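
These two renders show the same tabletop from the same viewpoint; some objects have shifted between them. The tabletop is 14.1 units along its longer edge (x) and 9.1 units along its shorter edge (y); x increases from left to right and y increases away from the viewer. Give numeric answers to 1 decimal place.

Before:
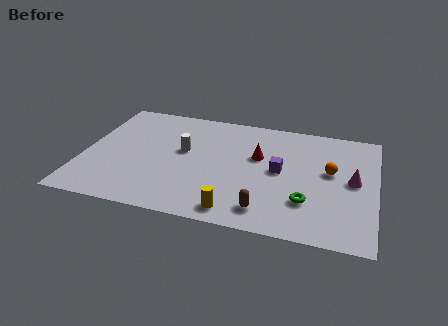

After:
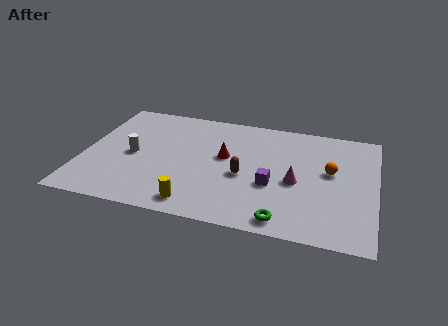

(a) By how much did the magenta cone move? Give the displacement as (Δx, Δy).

(-2.7, -0.7)

The magenta cone started near (13.0, 4.7) and ended near (10.3, 4.0).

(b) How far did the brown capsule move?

2.7

The brown capsule moved from about (9.0, 1.5) to (7.8, 3.9), a distance of √(1.2² + 2.4²) ≈ 2.7.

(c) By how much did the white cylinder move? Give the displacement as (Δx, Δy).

(-2.4, -0.9)

The white cylinder was at about (4.8, 5.2) and moved to about (2.4, 4.3).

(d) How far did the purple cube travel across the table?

1.2

The purple cube moved from about (9.5, 4.7) to (9.2, 3.5), a distance of √(0.3² + 1.2²) ≈ 1.2.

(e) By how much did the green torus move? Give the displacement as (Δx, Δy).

(-1.0, -1.6)

The green torus started near (10.9, 2.6) and ended near (9.9, 1.0).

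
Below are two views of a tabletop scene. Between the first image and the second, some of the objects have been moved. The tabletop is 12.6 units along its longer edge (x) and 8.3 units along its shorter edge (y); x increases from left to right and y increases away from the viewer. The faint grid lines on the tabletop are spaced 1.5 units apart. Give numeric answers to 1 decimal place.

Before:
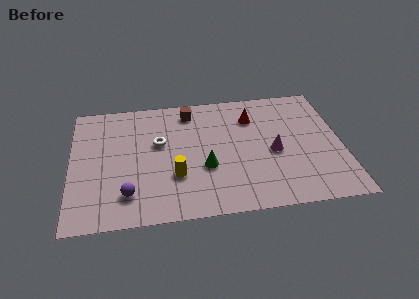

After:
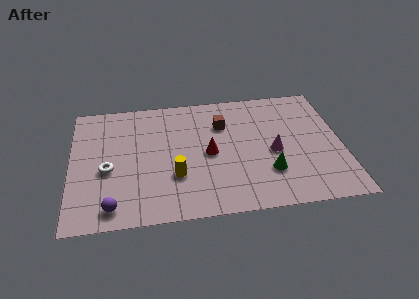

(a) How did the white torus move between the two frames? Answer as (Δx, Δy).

(-2.4, -1.5)

From the two frames, the white torus sits at roughly (4.1, 5.0) before and (1.7, 3.5) after.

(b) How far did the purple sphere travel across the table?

1.0

The purple sphere moved from about (2.6, 1.8) to (1.9, 1.1), a distance of √(0.7² + 0.7²) ≈ 1.0.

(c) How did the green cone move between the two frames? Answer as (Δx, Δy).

(2.9, -0.7)

From the two frames, the green cone sits at roughly (6.2, 3.1) before and (9.1, 2.4) after.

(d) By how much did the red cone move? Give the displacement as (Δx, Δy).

(-2.1, -2.2)

From the two frames, the red cone sits at roughly (8.5, 6.2) before and (6.4, 4.0) after.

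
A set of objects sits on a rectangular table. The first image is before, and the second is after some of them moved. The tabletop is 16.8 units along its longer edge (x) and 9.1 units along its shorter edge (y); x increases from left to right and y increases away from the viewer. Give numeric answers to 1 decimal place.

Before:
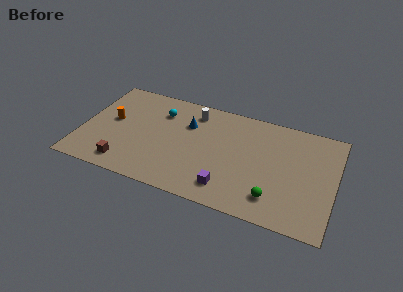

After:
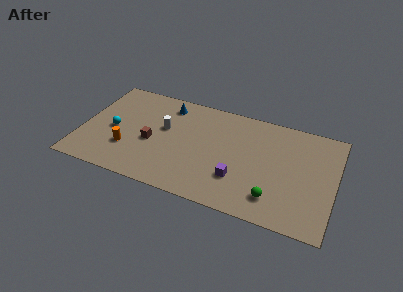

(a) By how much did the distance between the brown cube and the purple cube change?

-0.8

Before: roughly 6.8 units apart; after: 6.0. That's 0.8 units closer together.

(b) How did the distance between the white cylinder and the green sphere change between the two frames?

+0.3

They were about 8.1 units apart before and 8.4 after — 0.3 units further apart.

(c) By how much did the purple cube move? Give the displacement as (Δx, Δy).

(0.6, 1.0)

From the two frames, the purple cube sits at roughly (10.0, 1.7) before and (10.6, 2.7) after.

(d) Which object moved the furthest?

the cyan sphere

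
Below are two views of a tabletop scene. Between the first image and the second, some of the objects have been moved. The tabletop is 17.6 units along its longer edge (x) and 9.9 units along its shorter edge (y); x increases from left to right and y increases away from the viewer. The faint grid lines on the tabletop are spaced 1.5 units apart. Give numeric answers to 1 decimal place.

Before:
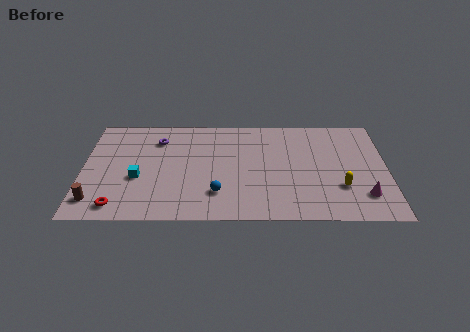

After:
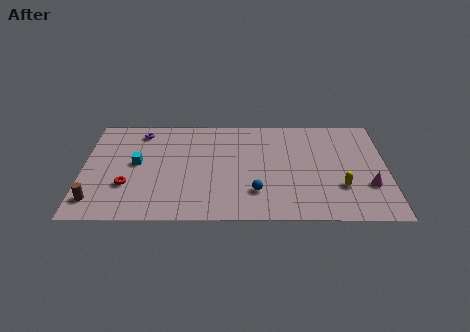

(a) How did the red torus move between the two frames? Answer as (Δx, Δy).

(0.5, 1.9)

The red torus started near (2.1, 1.3) and ended near (2.6, 3.2).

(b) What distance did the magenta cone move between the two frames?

0.9

The magenta cone moved from about (16.2, 2.3) to (16.5, 3.2), a distance of √(0.3² + 0.9²) ≈ 0.9.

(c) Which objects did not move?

the yellow capsule and the brown cylinder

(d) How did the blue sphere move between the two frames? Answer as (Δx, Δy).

(2.2, 0.1)

The blue sphere was at about (7.8, 2.5) and moved to about (10.0, 2.6).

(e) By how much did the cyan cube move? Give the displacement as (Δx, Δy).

(-0.1, 1.4)

The cyan cube was at about (3.2, 3.9) and moved to about (3.1, 5.3).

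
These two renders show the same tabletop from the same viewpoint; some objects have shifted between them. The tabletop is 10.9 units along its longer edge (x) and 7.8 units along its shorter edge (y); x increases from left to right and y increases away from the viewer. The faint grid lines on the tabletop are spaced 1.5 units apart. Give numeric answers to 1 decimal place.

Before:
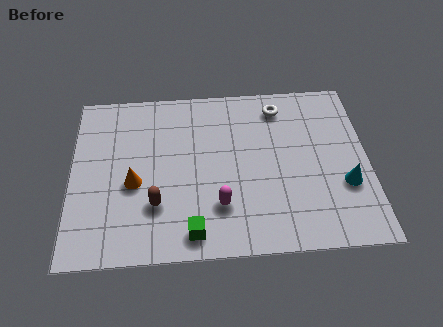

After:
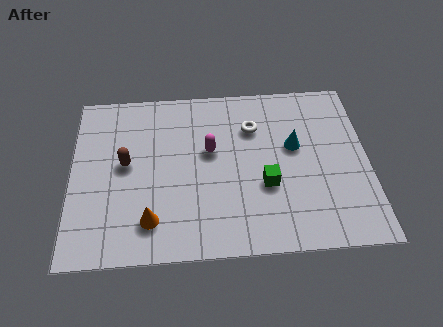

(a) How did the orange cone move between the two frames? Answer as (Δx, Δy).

(0.6, -1.7)

From the two frames, the orange cone sits at roughly (2.3, 3.3) before and (2.9, 1.6) after.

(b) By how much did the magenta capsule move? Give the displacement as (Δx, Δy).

(-0.3, 2.5)

From the two frames, the magenta capsule sits at roughly (5.4, 2.1) before and (5.1, 4.6) after.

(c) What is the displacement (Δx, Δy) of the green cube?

(2.7, 1.9)

From the two frames, the green cube sits at roughly (4.4, 1.0) before and (7.1, 2.9) after.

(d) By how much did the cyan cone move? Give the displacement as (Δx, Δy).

(-1.8, 1.9)

From the two frames, the cyan cone sits at roughly (10.0, 2.7) before and (8.2, 4.6) after.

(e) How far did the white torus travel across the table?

1.3

The white torus moved from about (7.7, 6.5) to (6.7, 5.6), a distance of √(1.0² + 0.9²) ≈ 1.3.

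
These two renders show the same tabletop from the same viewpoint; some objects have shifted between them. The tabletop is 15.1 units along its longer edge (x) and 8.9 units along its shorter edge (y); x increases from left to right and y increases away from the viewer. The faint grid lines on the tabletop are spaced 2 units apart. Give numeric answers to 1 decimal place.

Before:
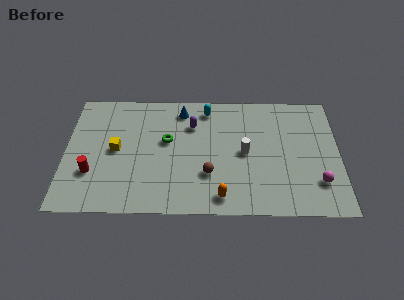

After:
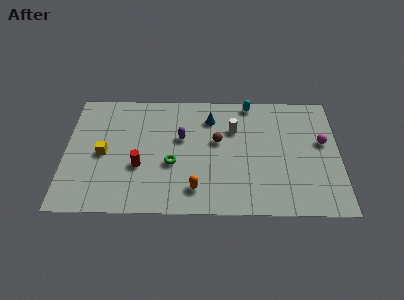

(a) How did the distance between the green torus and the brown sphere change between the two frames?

-0.3

Before: roughly 3.3 units apart; after: 3.0. That's 0.3 units closer together.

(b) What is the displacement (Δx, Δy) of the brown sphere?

(0.5, 2.4)

From the two frames, the brown sphere sits at roughly (7.9, 2.8) before and (8.4, 5.2) after.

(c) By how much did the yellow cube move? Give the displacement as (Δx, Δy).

(-0.7, -0.3)

The yellow cube was at about (2.8, 4.5) and moved to about (2.1, 4.2).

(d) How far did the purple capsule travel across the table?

1.2

The purple capsule was near (7.0, 6.4) before and (6.4, 5.4) after, so it travelled √(0.6² + 1.0²) ≈ 1.2 units.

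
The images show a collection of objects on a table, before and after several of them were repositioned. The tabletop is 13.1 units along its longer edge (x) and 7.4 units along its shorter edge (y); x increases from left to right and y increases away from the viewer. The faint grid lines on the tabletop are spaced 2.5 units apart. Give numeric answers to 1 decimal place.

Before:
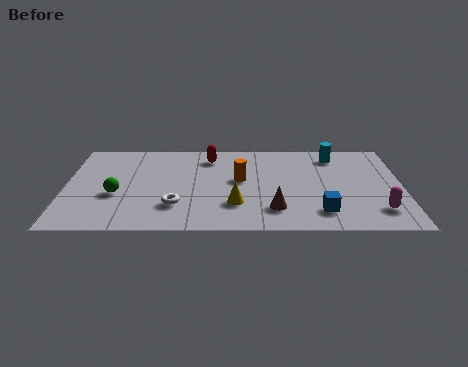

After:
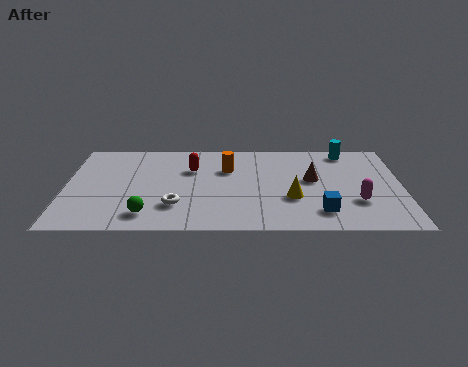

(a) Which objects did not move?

the blue cube and the white torus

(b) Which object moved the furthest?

the brown cone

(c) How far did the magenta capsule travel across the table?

1.1

The magenta capsule was near (12.1, 1.6) before and (11.3, 2.3) after, so it travelled √(0.8² + 0.7²) ≈ 1.1 units.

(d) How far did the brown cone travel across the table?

2.8

From (8.1, 1.7) to (9.6, 4.1), the brown cone covered √(1.5² + 2.4²) ≈ 2.8 units.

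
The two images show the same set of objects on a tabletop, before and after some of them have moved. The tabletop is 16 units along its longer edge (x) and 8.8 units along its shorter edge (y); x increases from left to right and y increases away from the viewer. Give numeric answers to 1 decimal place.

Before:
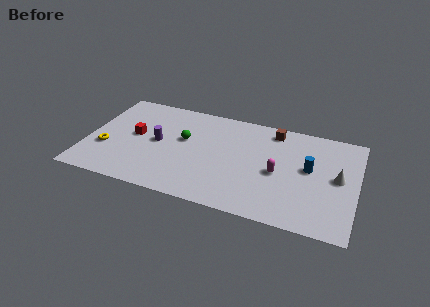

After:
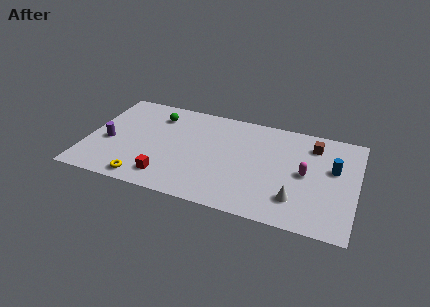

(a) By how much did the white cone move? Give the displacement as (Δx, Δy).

(-2.3, -2.5)

The white cone was at about (14.9, 4.6) and moved to about (12.6, 2.1).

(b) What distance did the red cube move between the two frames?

3.8

The red cube moved from about (2.8, 4.7) to (5.0, 1.6), a distance of √(2.2² + 3.1²) ≈ 3.8.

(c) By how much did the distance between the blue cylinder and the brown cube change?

-1.4

The distance was about 3.5 in the first image and 2.1 in the second, so they moved 1.4 units closer together.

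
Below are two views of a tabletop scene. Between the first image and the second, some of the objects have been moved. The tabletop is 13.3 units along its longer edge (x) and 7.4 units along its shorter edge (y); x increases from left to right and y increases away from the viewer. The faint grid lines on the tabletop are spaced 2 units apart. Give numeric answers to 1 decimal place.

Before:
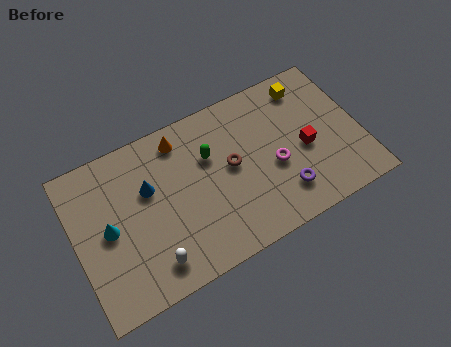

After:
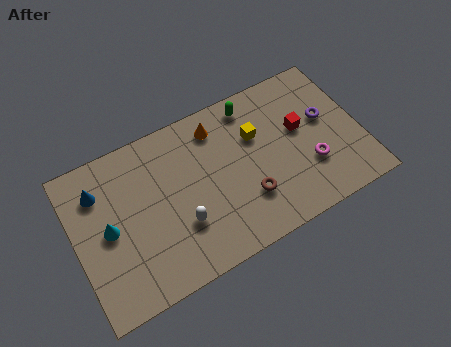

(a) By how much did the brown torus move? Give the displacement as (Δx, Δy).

(0.5, -1.8)

The brown torus was at about (7.3, 4.0) and moved to about (7.8, 2.2).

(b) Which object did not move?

the cyan cone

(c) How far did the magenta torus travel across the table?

1.7

The magenta torus was near (9.2, 3.1) before and (10.8, 2.4) after, so it travelled √(1.6² + 0.7²) ≈ 1.7 units.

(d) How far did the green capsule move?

2.7

The green capsule moved from about (6.4, 4.9) to (8.6, 6.4), a distance of √(2.2² + 1.5²) ≈ 2.7.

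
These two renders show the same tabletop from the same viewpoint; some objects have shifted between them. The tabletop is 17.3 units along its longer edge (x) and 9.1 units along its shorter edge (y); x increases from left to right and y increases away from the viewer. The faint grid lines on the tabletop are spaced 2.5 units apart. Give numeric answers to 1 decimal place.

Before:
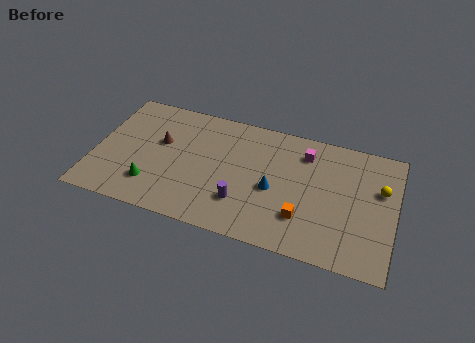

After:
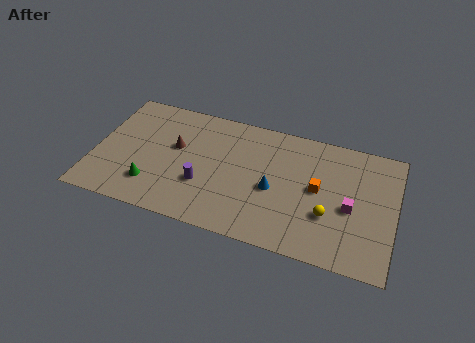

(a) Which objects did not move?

the blue cone and the green cone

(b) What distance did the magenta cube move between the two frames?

4.3

The magenta cube was near (12.0, 7.2) before and (14.8, 4.0) after, so it travelled √(2.8² + 3.2²) ≈ 4.3 units.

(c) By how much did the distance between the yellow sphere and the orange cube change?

-3.5

Before: roughly 5.3 units apart; after: 1.8. That's 3.5 units closer together.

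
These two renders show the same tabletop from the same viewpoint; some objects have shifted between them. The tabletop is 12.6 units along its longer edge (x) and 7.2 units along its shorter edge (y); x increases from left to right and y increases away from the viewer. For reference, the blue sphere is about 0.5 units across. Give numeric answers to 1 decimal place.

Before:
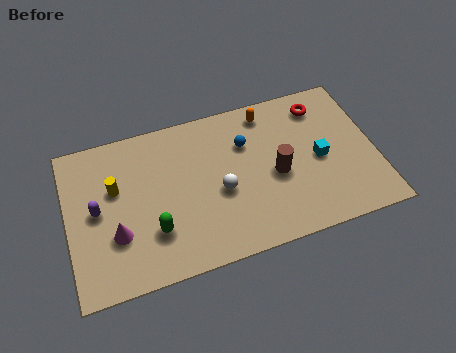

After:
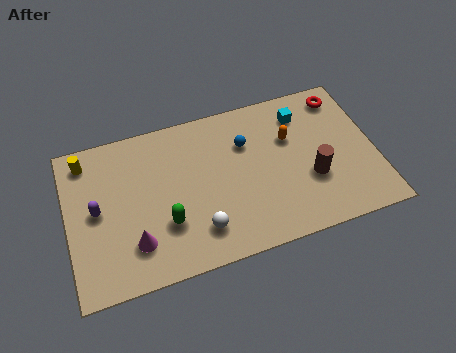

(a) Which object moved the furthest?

the cyan cube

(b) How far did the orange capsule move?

1.7

From (8.4, 6.2) to (9.2, 4.7), the orange capsule covered √(0.8² + 1.5²) ≈ 1.7 units.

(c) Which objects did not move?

the purple capsule and the blue sphere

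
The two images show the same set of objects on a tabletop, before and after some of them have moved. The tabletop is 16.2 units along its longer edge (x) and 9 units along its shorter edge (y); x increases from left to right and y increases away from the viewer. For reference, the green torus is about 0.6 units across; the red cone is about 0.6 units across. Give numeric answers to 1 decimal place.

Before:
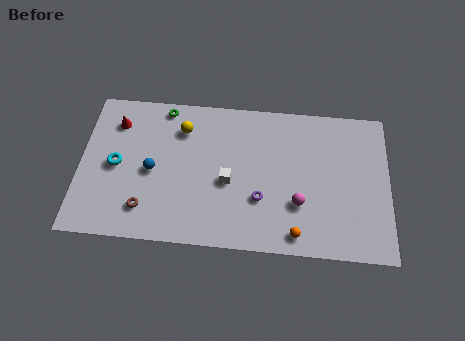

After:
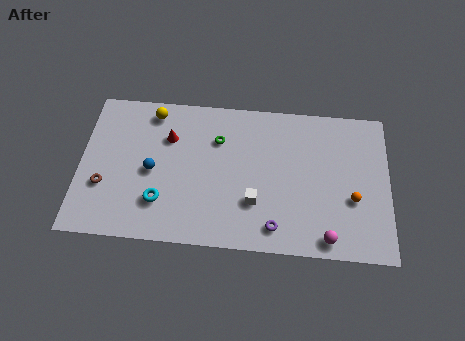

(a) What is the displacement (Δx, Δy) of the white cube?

(1.4, -1.1)

The white cube was at about (7.8, 3.9) and moved to about (9.2, 2.8).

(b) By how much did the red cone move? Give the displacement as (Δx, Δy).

(2.8, -0.7)

The red cone started near (1.8, 7.0) and ended near (4.6, 6.3).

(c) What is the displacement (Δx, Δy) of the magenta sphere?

(1.5, -1.9)

The magenta sphere was at about (11.5, 2.9) and moved to about (13.0, 1.0).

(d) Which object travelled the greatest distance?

the orange sphere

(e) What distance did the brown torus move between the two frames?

2.5

The brown torus was near (3.5, 1.9) before and (1.3, 3.1) after, so it travelled √(2.2² + 1.2²) ≈ 2.5 units.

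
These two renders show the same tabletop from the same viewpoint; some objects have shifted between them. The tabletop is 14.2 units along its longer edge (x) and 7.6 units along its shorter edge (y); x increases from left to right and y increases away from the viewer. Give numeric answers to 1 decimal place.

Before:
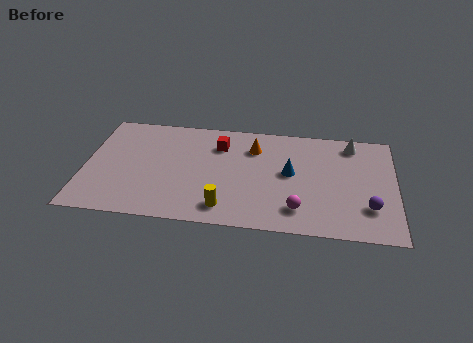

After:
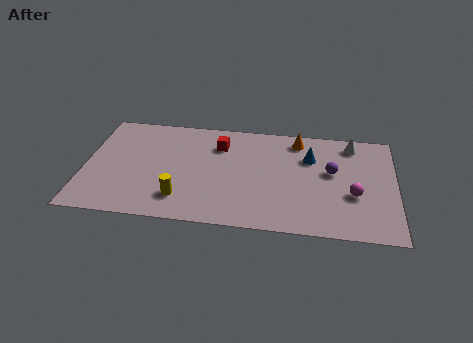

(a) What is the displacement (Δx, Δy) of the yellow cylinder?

(-2.0, 0.4)

From the two frames, the yellow cylinder sits at roughly (6.5, 1.3) before and (4.5, 1.7) after.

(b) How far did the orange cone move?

2.2

The orange cone was near (7.7, 5.7) before and (9.7, 6.5) after, so it travelled √(2.0² + 0.8²) ≈ 2.2 units.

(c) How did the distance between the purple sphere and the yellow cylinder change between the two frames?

+0.8

They were about 6.5 units apart before and 7.3 after — 0.8 units further apart.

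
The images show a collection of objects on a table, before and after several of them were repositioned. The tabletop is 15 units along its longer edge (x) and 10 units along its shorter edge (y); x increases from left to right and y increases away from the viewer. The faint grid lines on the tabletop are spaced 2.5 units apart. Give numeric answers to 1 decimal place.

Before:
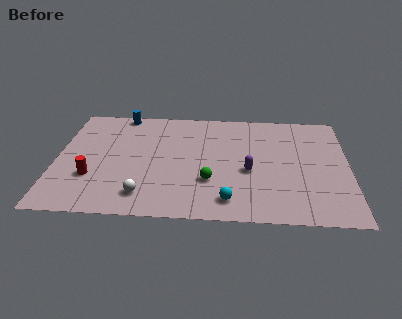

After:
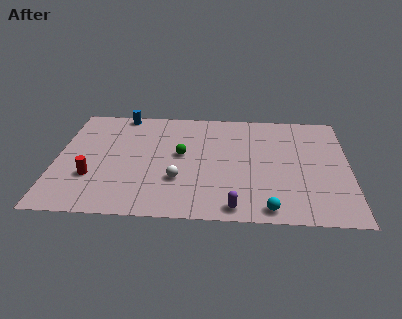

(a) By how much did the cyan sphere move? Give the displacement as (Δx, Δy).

(2.0, -0.6)

From the two frames, the cyan sphere sits at roughly (8.9, 1.6) before and (10.9, 1.0) after.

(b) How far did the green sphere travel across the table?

2.7

From (7.9, 3.2) to (6.4, 5.5), the green sphere covered √(1.5² + 2.3²) ≈ 2.7 units.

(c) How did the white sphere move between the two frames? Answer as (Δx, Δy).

(1.7, 1.4)

The white sphere started near (4.6, 1.8) and ended near (6.3, 3.2).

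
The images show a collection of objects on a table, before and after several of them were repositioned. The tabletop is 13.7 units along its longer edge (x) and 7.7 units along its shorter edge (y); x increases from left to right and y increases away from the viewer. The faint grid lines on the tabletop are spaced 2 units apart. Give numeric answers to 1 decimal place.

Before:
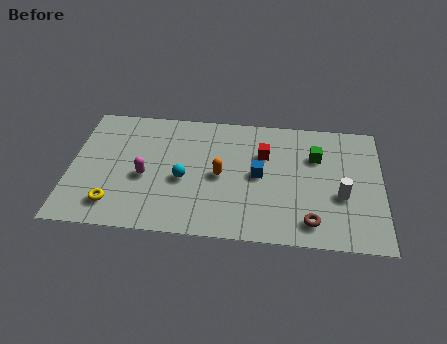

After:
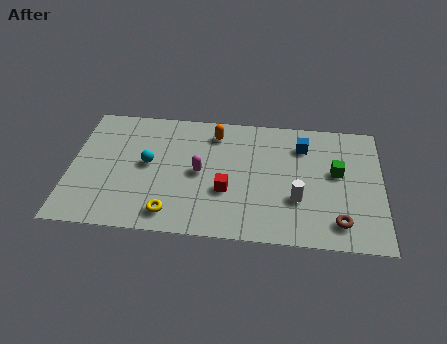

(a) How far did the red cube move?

2.9

From (8.5, 5.2) to (6.9, 2.8), the red cube covered √(1.6² + 2.4²) ≈ 2.9 units.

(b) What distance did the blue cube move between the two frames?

2.8

From (8.3, 3.9) to (10.2, 5.9), the blue cube covered √(1.9² + 2.0²) ≈ 2.8 units.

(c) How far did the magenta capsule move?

2.5

From (3.3, 3.3) to (5.7, 3.8), the magenta capsule covered √(2.4² + 0.5²) ≈ 2.5 units.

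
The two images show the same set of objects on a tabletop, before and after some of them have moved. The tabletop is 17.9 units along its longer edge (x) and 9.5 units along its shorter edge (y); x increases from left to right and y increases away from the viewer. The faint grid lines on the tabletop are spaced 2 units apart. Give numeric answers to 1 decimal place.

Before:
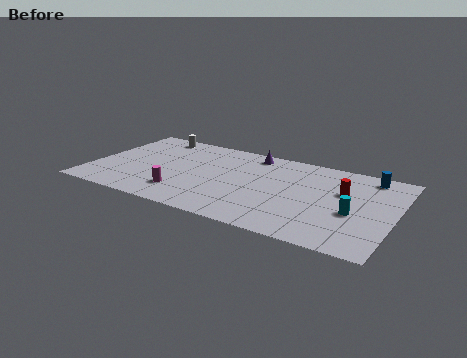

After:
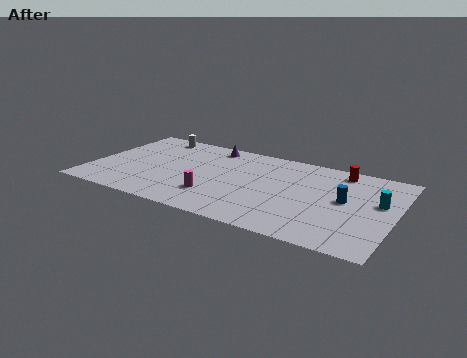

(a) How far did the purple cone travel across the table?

2.5

The purple cone moved from about (9.1, 8.3) to (6.6, 8.3), a distance of √(2.5² + 0.0²) ≈ 2.5.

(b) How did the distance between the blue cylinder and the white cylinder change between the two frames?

-0.7

They were about 13.1 units apart before and 12.4 after — 0.7 units closer together.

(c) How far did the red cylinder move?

2.3

The red cylinder was near (14.8, 6.0) before and (14.4, 8.3) after, so it travelled √(0.4² + 2.3²) ≈ 2.3 units.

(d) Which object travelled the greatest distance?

the blue cylinder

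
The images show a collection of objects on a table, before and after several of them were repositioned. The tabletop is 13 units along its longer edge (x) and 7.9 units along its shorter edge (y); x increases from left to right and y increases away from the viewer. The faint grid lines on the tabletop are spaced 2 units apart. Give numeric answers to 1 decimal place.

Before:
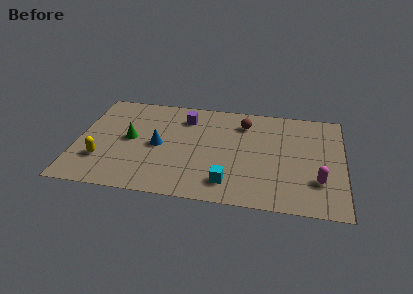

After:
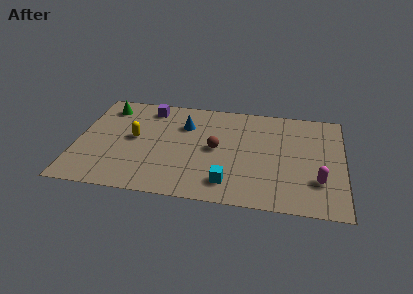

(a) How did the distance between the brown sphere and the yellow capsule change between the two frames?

-3.8

They were about 7.8 units apart before and 4.0 after — 3.8 units closer together.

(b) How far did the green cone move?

2.7

From (2.6, 4.1) to (1.3, 6.5), the green cone covered √(1.3² + 2.4²) ≈ 2.7 units.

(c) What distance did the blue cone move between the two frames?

2.2

The blue cone was near (4.0, 3.8) before and (5.2, 5.6) after, so it travelled √(1.2² + 1.8²) ≈ 2.2 units.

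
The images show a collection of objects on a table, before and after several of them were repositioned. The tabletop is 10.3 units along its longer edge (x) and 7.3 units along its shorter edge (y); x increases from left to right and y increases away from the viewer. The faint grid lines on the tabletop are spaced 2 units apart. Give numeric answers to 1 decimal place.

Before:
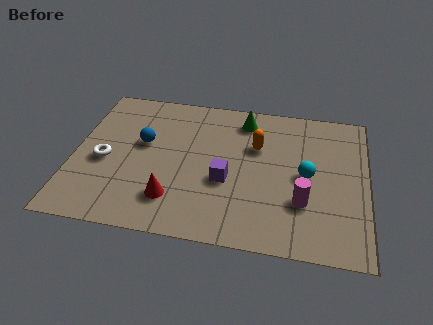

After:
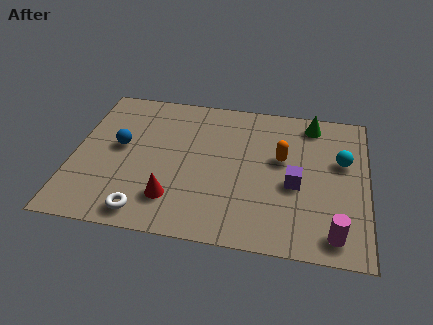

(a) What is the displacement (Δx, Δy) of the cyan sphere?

(1.2, 0.9)

The cyan sphere was at about (8.2, 3.6) and moved to about (9.4, 4.5).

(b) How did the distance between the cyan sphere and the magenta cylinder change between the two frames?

+2.2

The distance was about 1.3 in the first image and 3.5 in the second, so they moved 2.2 units further apart.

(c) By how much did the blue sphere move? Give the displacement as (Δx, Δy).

(-0.8, -0.3)

The blue sphere started near (2.4, 4.3) and ended near (1.6, 4.0).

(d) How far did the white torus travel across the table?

2.8

The white torus moved from about (1.1, 3.2) to (2.7, 0.9), a distance of √(1.6² + 2.3²) ≈ 2.8.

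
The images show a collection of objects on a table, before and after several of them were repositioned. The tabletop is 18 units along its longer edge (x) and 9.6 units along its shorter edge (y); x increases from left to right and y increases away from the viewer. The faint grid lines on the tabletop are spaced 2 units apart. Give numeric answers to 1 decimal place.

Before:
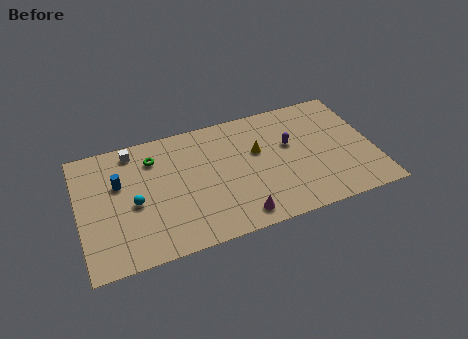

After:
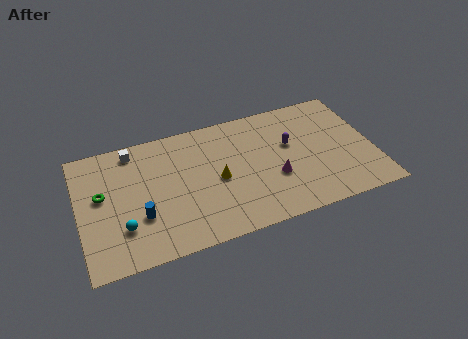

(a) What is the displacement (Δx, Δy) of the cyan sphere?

(-0.8, -1.6)

From the two frames, the cyan sphere sits at roughly (3.3, 4.3) before and (2.5, 2.7) after.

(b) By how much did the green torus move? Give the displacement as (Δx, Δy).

(-3.3, -1.9)

The green torus was at about (4.7, 7.4) and moved to about (1.4, 5.5).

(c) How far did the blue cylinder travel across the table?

3.1

From (2.5, 6.1) to (3.6, 3.2), the blue cylinder covered √(1.1² + 2.9²) ≈ 3.1 units.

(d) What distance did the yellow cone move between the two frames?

3.0

The yellow cone was near (11.0, 5.9) before and (8.4, 4.5) after, so it travelled √(2.6² + 1.4²) ≈ 3.0 units.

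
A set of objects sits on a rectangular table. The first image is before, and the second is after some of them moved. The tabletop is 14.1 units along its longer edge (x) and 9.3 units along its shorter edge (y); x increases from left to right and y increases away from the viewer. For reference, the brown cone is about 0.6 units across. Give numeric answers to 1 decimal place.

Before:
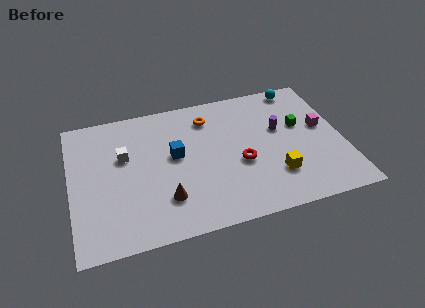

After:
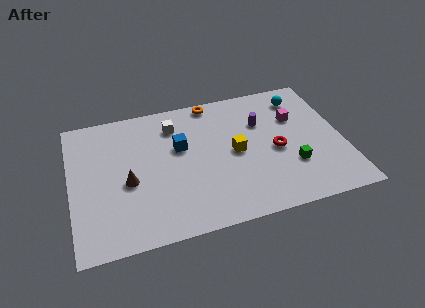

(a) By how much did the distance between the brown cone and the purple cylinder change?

+0.5

They were about 7.0 units apart before and 7.5 after — 0.5 units further apart.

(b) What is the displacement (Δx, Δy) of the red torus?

(1.9, 0.4)

From the two frames, the red torus sits at roughly (8.7, 3.8) before and (10.6, 4.2) after.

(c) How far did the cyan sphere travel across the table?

0.8

The cyan sphere moved from about (12.2, 8.4) to (12.2, 7.6), a distance of √(0.0² + 0.8²) ≈ 0.8.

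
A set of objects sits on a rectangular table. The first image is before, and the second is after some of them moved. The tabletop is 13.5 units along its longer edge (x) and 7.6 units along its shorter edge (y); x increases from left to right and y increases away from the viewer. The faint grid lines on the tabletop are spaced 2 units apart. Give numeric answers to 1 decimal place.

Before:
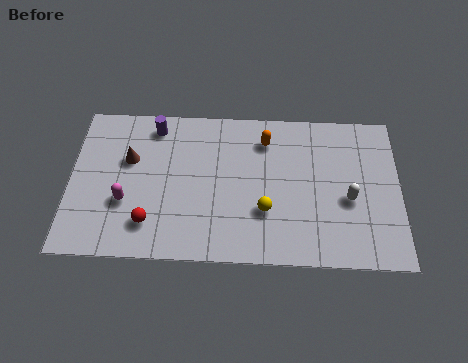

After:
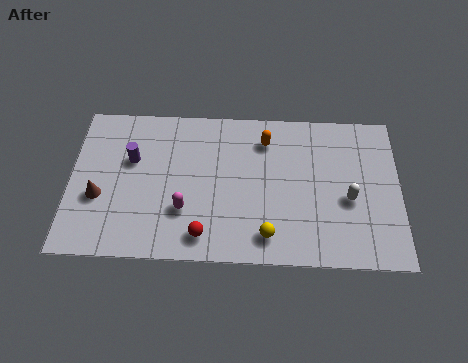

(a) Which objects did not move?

the white capsule and the orange capsule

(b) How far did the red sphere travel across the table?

2.3

From (3.3, 1.7) to (5.5, 1.2), the red sphere covered √(2.2² + 0.5²) ≈ 2.3 units.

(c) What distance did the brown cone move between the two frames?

2.2

From (2.4, 4.8) to (1.2, 2.9), the brown cone covered √(1.2² + 1.9²) ≈ 2.2 units.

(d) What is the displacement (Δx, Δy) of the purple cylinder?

(-0.9, -1.7)

The purple cylinder was at about (3.4, 6.5) and moved to about (2.5, 4.8).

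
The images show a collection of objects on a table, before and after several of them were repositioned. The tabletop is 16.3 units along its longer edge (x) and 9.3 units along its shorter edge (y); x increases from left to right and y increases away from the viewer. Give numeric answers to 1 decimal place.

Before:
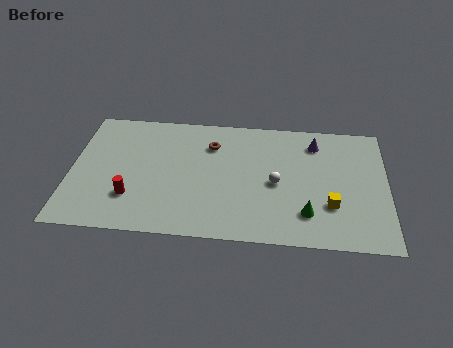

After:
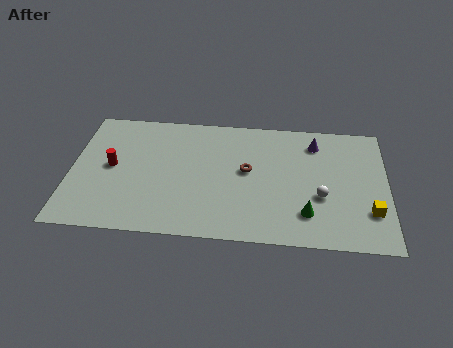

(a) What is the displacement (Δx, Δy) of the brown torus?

(1.9, -1.8)

From the two frames, the brown torus sits at roughly (7.2, 6.9) before and (9.1, 5.1) after.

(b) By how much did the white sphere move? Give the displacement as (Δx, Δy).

(2.3, -0.8)

The white sphere was at about (10.6, 4.3) and moved to about (12.9, 3.5).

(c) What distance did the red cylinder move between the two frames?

2.5

From (3.2, 2.6) to (2.1, 4.8), the red cylinder covered √(1.1² + 2.2²) ≈ 2.5 units.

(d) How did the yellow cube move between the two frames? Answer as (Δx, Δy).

(2.0, -0.3)

The yellow cube started near (13.4, 2.9) and ended near (15.4, 2.6).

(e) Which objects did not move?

the purple cone and the green cone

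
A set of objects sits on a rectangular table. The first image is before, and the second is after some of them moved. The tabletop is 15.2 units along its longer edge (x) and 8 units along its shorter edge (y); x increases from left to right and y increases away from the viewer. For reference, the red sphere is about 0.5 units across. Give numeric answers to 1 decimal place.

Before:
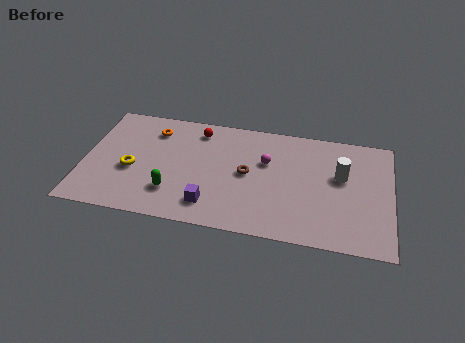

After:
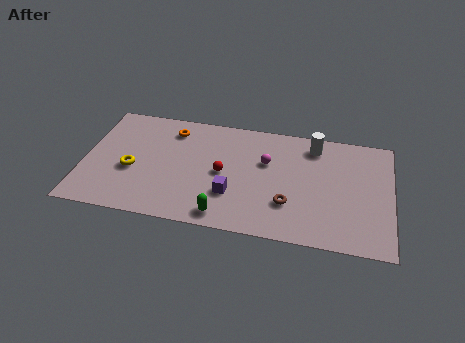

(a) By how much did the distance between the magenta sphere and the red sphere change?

-1.4

They were about 3.8 units apart before and 2.4 after — 1.4 units closer together.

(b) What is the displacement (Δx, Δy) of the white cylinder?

(-1.4, 1.9)

From the two frames, the white cylinder sits at roughly (12.7, 4.8) before and (11.3, 6.7) after.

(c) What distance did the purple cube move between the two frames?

1.3

The purple cube was near (6.4, 1.6) before and (7.4, 2.5) after, so it travelled √(1.0² + 0.9²) ≈ 1.3 units.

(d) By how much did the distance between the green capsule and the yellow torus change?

+2.8

They were about 2.4 units apart before and 5.2 after — 2.8 units further apart.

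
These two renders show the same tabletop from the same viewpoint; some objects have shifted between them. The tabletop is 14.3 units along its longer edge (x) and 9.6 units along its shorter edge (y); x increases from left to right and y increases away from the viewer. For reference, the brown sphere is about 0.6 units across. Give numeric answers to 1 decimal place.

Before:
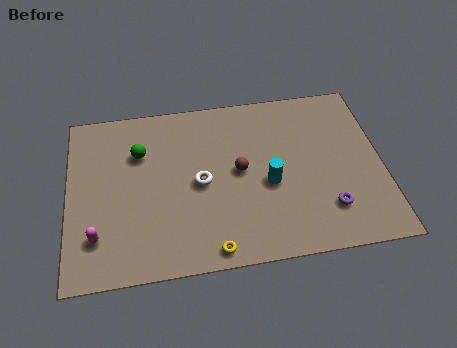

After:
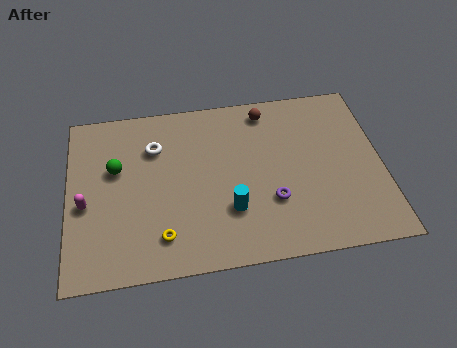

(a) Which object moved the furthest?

the brown sphere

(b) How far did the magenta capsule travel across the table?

1.9

The magenta capsule moved from about (1.3, 2.3) to (0.8, 4.1), a distance of √(0.5² + 1.8²) ≈ 1.9.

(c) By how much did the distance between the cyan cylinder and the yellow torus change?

-0.9

They were about 4.2 units apart before and 3.3 after — 0.9 units closer together.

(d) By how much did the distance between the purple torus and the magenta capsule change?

-1.9

The distance was about 10.4 in the first image and 8.5 in the second, so they moved 1.9 units closer together.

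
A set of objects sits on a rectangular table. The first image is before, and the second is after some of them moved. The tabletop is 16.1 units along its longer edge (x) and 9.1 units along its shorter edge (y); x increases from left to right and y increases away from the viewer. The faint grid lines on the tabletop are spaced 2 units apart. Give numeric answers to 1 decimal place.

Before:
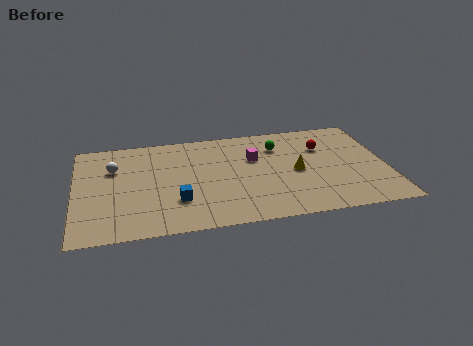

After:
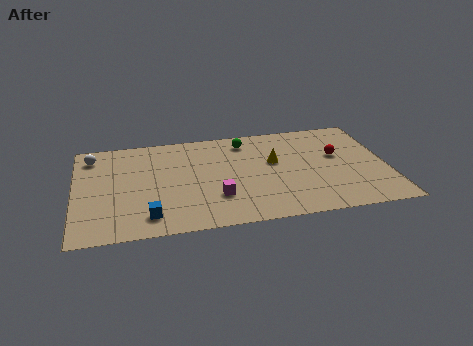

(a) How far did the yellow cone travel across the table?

1.6

The yellow cone was near (11.4, 4.3) before and (10.3, 5.4) after, so it travelled √(1.1² + 1.1²) ≈ 1.6 units.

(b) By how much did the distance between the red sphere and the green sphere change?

+2.8

Before: roughly 2.4 units apart; after: 5.2. That's 2.8 units further apart.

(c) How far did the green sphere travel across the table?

1.9

The green sphere moved from about (10.6, 6.8) to (8.9, 7.6), a distance of √(1.7² + 0.8²) ≈ 1.9.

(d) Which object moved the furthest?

the magenta cube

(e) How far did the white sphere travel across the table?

1.7

The white sphere was near (2.0, 6.2) before and (0.9, 7.5) after, so it travelled √(1.1² + 1.3²) ≈ 1.7 units.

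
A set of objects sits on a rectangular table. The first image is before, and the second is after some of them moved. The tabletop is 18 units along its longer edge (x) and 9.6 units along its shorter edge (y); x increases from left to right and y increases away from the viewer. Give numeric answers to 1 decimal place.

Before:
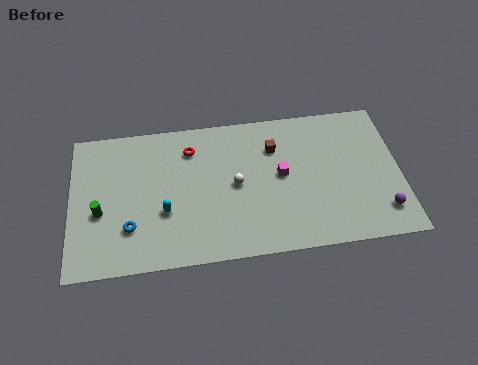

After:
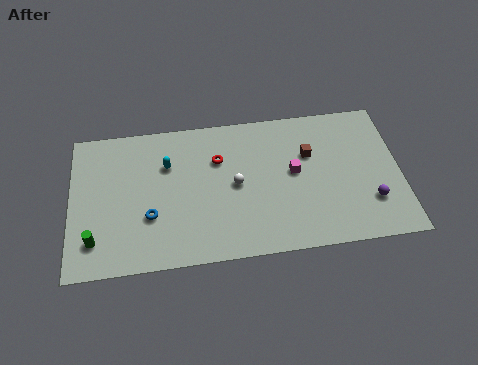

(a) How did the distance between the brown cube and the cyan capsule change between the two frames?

+0.8

They were about 7.0 units apart before and 7.8 after — 0.8 units further apart.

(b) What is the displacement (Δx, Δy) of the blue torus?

(1.1, 0.6)

From the two frames, the blue torus sits at roughly (3.2, 2.7) before and (4.3, 3.3) after.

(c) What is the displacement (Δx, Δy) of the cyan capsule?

(0.2, 3.1)

From the two frames, the cyan capsule sits at roughly (5.1, 3.5) before and (5.3, 6.6) after.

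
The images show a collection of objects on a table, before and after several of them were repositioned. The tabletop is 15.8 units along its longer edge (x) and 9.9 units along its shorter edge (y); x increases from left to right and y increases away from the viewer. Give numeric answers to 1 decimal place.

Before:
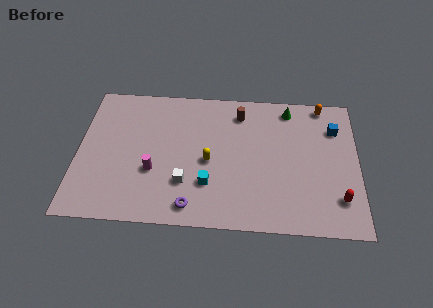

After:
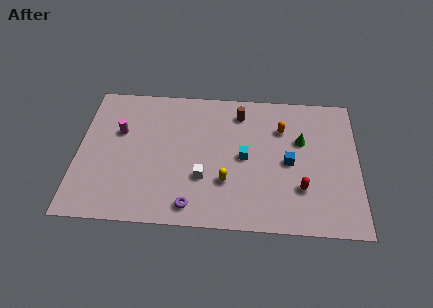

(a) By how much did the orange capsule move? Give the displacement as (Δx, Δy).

(-2.3, -1.9)

The orange capsule started near (13.8, 9.0) and ended near (11.5, 7.1).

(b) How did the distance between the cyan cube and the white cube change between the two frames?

+1.5

Before: roughly 1.3 units apart; after: 2.8. That's 1.5 units further apart.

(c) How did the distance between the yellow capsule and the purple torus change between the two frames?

-0.7

They were about 3.3 units apart before and 2.6 after — 0.7 units closer together.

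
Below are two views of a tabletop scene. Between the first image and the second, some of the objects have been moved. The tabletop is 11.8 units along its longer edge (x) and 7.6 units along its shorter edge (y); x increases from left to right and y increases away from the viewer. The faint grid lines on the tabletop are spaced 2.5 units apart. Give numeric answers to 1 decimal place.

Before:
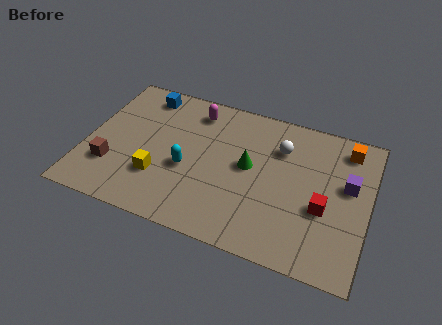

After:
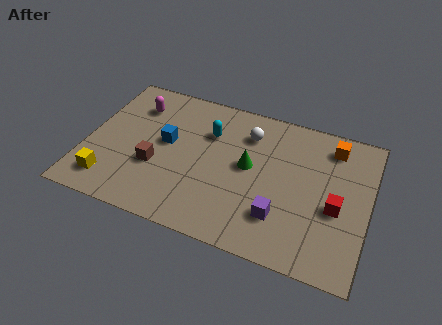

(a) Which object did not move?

the green cone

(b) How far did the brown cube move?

1.9

The brown cube was near (1.2, 2.2) before and (3.0, 2.8) after, so it travelled √(1.8² + 0.6²) ≈ 1.9 units.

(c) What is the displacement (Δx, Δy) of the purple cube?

(-2.6, -2.5)

From the two frames, the purple cube sits at roughly (10.9, 4.5) before and (8.3, 2.0) after.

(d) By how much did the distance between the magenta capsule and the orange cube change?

+1.9

Before: roughly 6.4 units apart; after: 8.3. That's 1.9 units further apart.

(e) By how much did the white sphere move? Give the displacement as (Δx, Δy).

(-1.4, 0.3)

From the two frames, the white sphere sits at roughly (8.0, 5.5) before and (6.6, 5.8) after.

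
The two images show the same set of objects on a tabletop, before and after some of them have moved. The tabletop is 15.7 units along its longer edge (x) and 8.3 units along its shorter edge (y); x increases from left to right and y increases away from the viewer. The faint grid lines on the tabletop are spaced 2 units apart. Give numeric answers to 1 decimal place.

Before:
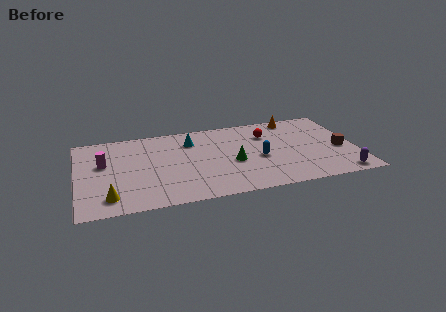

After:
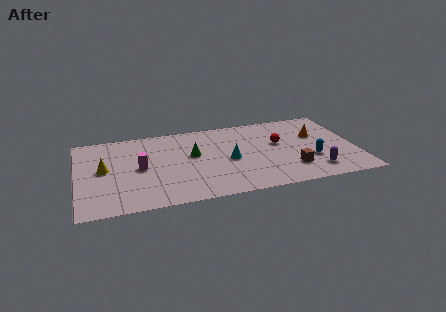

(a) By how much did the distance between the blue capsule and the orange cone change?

-1.9

The distance was about 4.4 in the first image and 2.5 in the second, so they moved 1.9 units closer together.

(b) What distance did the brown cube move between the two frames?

3.2

The brown cube was near (14.8, 3.5) before and (11.9, 2.1) after, so it travelled √(2.9² + 1.4²) ≈ 3.2 units.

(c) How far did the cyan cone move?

3.2

The cyan cone was near (6.5, 6.3) before and (8.5, 3.8) after, so it travelled √(2.0² + 2.5²) ≈ 3.2 units.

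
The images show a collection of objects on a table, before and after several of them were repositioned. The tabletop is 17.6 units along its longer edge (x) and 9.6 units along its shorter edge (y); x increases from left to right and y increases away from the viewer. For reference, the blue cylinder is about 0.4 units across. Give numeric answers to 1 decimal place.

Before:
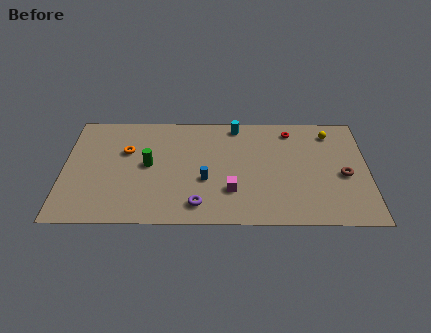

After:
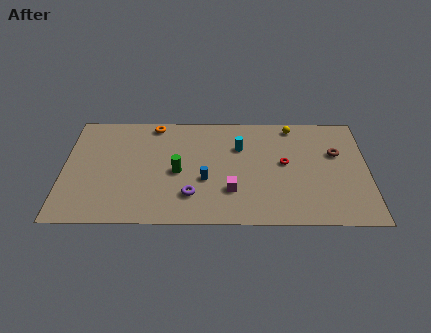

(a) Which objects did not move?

the blue cylinder and the magenta cube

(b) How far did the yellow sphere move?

2.3

The yellow sphere was near (15.5, 7.9) before and (13.3, 8.5) after, so it travelled √(2.2² + 0.6²) ≈ 2.3 units.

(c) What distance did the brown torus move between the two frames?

1.9

The brown torus was near (16.2, 4.2) before and (15.8, 6.1) after, so it travelled √(0.4² + 1.9²) ≈ 1.9 units.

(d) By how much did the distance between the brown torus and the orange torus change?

-1.9

Before: roughly 12.8 units apart; after: 10.9. That's 1.9 units closer together.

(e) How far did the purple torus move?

0.9

The purple torus moved from about (7.8, 1.6) to (7.4, 2.4), a distance of √(0.4² + 0.8²) ≈ 0.9.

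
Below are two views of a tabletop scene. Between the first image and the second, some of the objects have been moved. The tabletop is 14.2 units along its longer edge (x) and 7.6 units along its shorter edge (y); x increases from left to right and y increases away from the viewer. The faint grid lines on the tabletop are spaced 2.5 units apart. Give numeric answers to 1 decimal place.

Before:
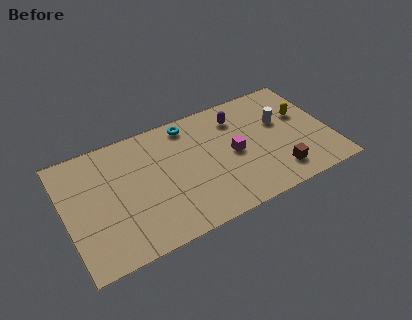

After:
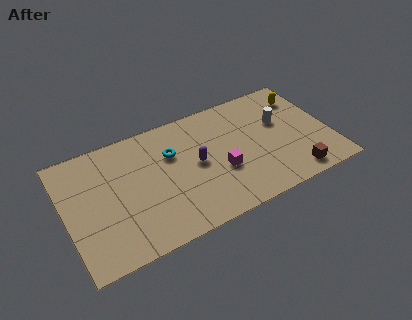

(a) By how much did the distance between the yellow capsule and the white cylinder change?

+0.6

Before: roughly 1.2 units apart; after: 1.8. That's 0.6 units further apart.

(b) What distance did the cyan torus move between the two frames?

1.9

From (6.9, 6.6) to (5.8, 5.1), the cyan torus covered √(1.1² + 1.5²) ≈ 1.9 units.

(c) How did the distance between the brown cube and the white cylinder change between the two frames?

+0.4

They were about 3.3 units apart before and 3.7 after — 0.4 units further apart.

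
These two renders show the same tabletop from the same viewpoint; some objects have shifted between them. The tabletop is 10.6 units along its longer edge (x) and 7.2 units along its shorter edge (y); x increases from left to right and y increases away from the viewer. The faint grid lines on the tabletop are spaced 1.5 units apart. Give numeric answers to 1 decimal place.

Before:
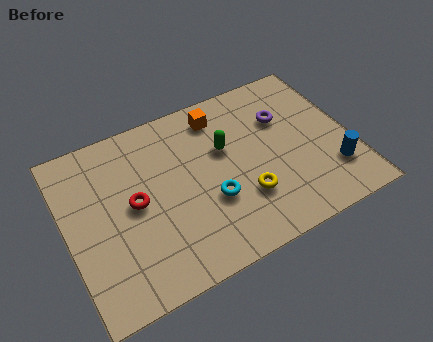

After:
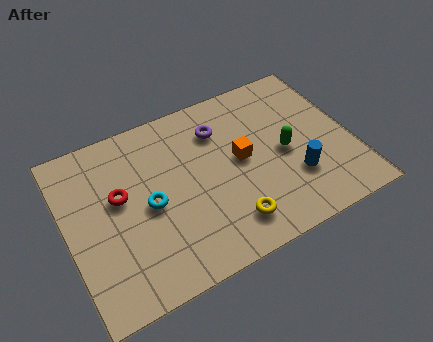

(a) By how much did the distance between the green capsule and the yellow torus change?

+0.8

The distance was about 2.3 in the first image and 3.1 in the second, so they moved 0.8 units further apart.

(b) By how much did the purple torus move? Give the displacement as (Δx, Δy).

(-2.4, 0.5)

The purple torus started near (8.3, 4.9) and ended near (5.9, 5.4).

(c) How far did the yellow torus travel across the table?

1.1

The yellow torus was near (6.4, 2.2) before and (5.7, 1.4) after, so it travelled √(0.7² + 0.8²) ≈ 1.1 units.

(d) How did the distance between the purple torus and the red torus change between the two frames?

-1.8

The distance was about 5.9 in the first image and 4.1 in the second, so they moved 1.8 units closer together.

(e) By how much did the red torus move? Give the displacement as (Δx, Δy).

(-0.5, 0.5)

From the two frames, the red torus sits at roughly (2.5, 3.7) before and (2.0, 4.2) after.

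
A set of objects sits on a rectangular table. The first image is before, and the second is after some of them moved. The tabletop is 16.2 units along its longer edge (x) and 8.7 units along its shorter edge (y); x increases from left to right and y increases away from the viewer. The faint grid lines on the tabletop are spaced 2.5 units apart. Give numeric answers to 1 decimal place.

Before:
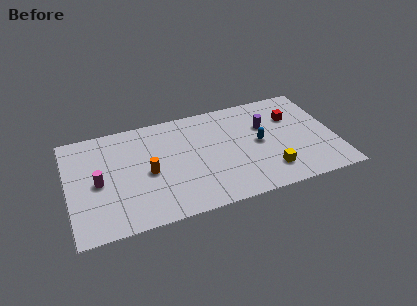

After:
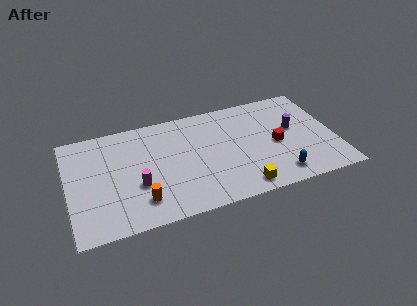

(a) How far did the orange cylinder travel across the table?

2.2

From (4.8, 4.0) to (4.2, 1.9), the orange cylinder covered √(0.6² + 2.1²) ≈ 2.2 units.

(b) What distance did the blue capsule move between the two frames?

3.1

The blue capsule moved from about (11.6, 4.4) to (12.5, 1.4), a distance of √(0.9² + 3.0²) ≈ 3.1.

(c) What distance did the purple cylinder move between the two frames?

1.8

From (12.1, 5.7) to (13.8, 5.0), the purple cylinder covered √(1.7² + 0.7²) ≈ 1.8 units.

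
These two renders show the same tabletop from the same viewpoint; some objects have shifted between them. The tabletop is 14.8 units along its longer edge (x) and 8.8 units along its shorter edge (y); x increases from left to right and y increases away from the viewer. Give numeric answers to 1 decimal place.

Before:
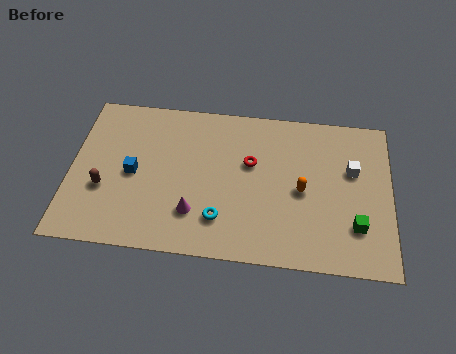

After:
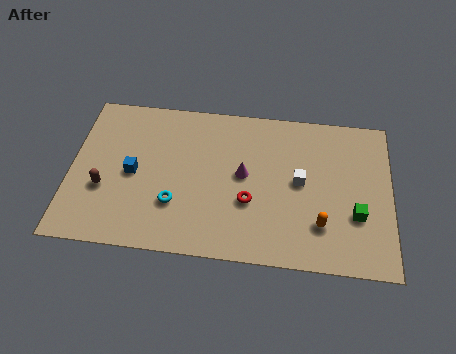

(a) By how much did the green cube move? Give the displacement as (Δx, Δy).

(0.0, 0.6)

The green cube started near (13.2, 2.4) and ended near (13.2, 3.0).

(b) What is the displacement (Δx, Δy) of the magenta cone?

(2.2, 2.4)

The magenta cone was at about (5.8, 2.3) and moved to about (8.0, 4.7).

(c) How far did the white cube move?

2.6

From (13.0, 5.5) to (10.6, 4.6), the white cube covered √(2.4² + 0.9²) ≈ 2.6 units.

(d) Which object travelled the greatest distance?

the magenta cone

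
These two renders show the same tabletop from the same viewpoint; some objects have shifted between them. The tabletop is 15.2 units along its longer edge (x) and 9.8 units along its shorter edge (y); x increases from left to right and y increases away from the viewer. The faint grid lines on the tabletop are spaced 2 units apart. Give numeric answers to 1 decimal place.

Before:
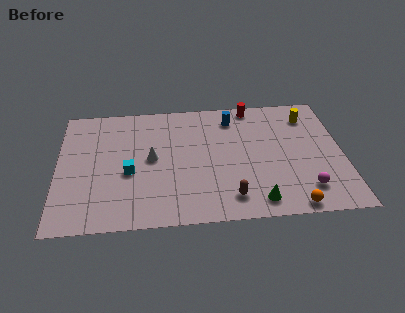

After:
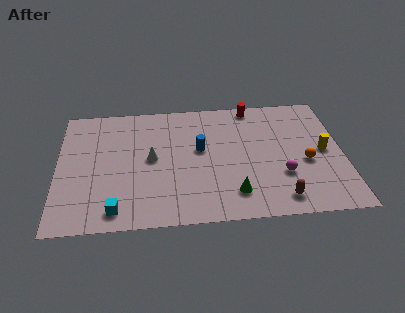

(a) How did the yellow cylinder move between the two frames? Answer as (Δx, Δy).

(0.7, -2.9)

From the two frames, the yellow cylinder sits at roughly (13.5, 7.8) before and (14.2, 4.9) after.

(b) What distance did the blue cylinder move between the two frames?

3.0

The blue cylinder was near (9.4, 8.0) before and (7.6, 5.6) after, so it travelled √(1.8² + 2.4²) ≈ 3.0 units.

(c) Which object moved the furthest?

the orange sphere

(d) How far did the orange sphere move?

3.4

From (12.3, 0.8) to (13.2, 4.1), the orange sphere covered √(0.9² + 3.3²) ≈ 3.4 units.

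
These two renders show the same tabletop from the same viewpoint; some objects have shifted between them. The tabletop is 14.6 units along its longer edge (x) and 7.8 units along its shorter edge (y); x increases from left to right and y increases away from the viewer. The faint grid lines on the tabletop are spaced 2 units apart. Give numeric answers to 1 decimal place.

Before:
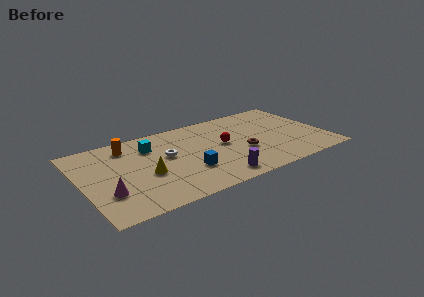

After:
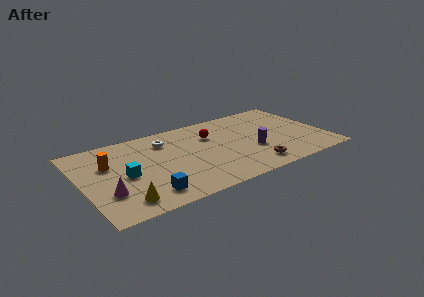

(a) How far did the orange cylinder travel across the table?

1.8

From (3.0, 6.4) to (1.7, 5.1), the orange cylinder covered √(1.3² + 1.3²) ≈ 1.8 units.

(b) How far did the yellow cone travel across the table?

2.5

From (3.7, 3.2) to (2.1, 1.3), the yellow cone covered √(1.6² + 1.9²) ≈ 2.5 units.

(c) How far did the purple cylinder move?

3.1

The purple cylinder moved from about (7.6, 1.1) to (10.1, 2.9), a distance of √(2.5² + 1.8²) ≈ 3.1.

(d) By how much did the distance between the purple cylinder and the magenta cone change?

+2.4

They were about 6.4 units apart before and 8.8 after — 2.4 units further apart.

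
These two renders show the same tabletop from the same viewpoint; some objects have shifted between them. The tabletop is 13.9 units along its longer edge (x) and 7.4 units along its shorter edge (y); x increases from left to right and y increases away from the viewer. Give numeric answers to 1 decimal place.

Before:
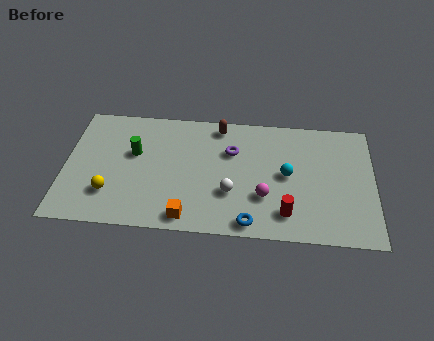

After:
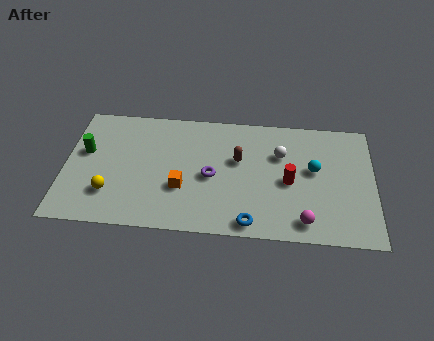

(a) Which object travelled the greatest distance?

the white sphere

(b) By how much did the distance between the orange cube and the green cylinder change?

+0.4

The distance was about 4.4 in the first image and 4.8 in the second, so they moved 0.4 units further apart.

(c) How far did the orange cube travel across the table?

1.7

The orange cube moved from about (5.6, 0.9) to (5.3, 2.6), a distance of √(0.3² + 1.7²) ≈ 1.7.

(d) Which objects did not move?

the blue torus and the yellow sphere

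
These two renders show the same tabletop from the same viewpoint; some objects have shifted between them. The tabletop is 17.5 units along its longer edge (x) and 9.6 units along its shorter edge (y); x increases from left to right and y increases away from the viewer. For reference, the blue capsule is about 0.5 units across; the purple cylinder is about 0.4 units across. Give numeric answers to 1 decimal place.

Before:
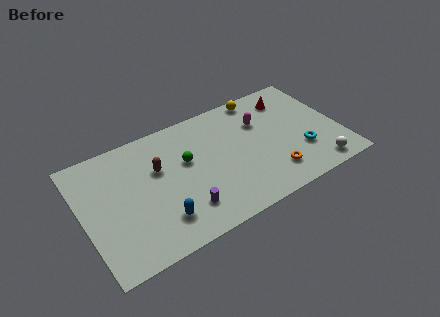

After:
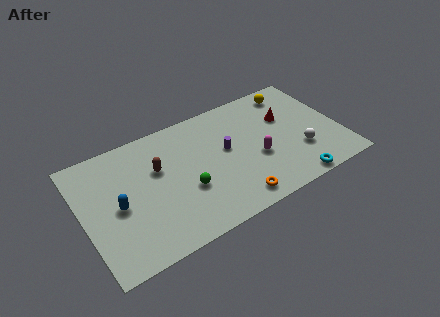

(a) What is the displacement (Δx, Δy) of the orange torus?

(-2.8, -0.8)

From the two frames, the orange torus sits at roughly (12.5, 2.1) before and (9.7, 1.3) after.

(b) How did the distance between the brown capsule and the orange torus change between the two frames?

-1.7

The distance was about 8.3 in the first image and 6.6 in the second, so they moved 1.7 units closer together.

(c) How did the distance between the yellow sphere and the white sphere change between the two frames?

-2.8

Before: roughly 8.0 units apart; after: 5.2. That's 2.8 units closer together.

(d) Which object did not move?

the brown capsule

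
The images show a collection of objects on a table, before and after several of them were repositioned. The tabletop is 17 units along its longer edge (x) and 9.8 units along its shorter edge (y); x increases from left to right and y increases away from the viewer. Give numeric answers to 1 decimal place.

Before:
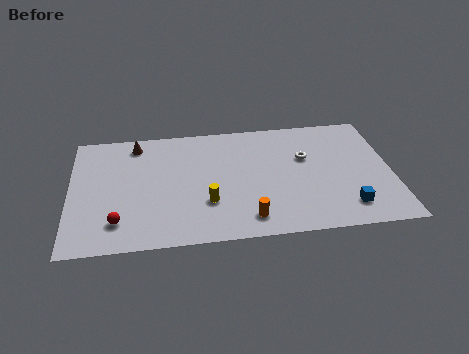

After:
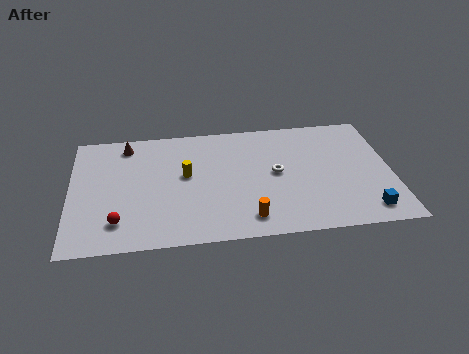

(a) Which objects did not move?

the orange cylinder and the red sphere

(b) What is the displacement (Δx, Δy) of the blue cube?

(1.0, -0.4)

The blue cube started near (14.5, 1.9) and ended near (15.5, 1.5).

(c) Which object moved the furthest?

the yellow cylinder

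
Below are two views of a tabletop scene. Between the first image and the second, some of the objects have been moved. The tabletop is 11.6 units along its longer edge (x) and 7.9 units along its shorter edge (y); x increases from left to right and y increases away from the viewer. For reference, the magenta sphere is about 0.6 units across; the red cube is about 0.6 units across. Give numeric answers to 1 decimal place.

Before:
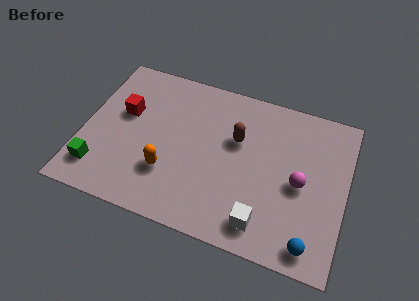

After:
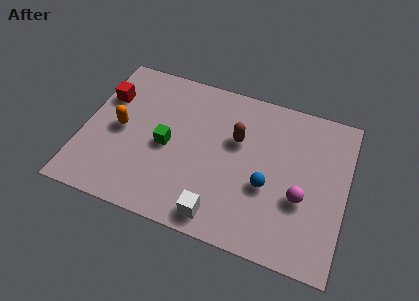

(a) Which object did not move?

the brown capsule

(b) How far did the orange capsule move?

2.7

From (3.9, 2.4) to (1.6, 3.9), the orange capsule covered √(2.3² + 1.5²) ≈ 2.7 units.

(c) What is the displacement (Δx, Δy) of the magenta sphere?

(0.1, -0.7)

From the two frames, the magenta sphere sits at roughly (9.6, 3.7) before and (9.7, 3.0) after.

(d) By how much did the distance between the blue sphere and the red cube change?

-1.7

Before: roughly 9.4 units apart; after: 7.7. That's 1.7 units closer together.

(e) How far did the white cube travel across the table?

1.9

The white cube moved from about (8.2, 1.3) to (6.3, 1.0), a distance of √(1.9² + 0.3²) ≈ 1.9.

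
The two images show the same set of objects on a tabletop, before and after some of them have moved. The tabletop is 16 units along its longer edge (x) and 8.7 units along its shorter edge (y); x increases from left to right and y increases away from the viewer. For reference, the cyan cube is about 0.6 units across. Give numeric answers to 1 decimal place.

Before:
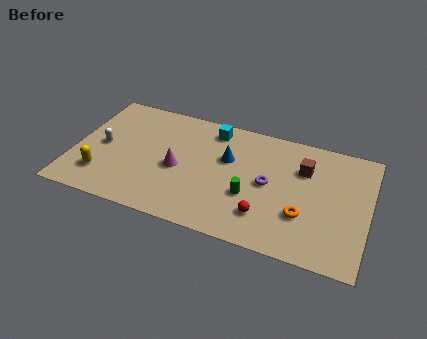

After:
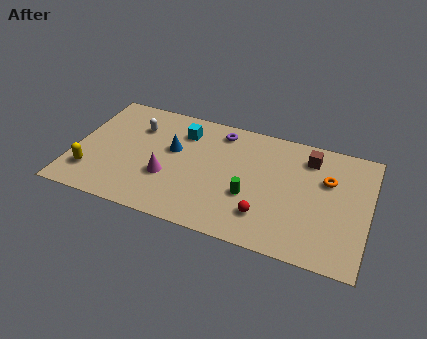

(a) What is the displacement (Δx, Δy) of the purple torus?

(-2.9, 3.0)

The purple torus was at about (10.6, 4.4) and moved to about (7.7, 7.4).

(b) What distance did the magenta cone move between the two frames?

0.9

From (5.7, 3.9) to (5.2, 3.1), the magenta cone covered √(0.5² + 0.8²) ≈ 0.9 units.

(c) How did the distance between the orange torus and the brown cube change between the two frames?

-1.6

They were about 3.3 units apart before and 1.7 after — 1.6 units closer together.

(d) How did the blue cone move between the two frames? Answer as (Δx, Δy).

(-3.0, -0.3)

The blue cone was at about (8.3, 5.5) and moved to about (5.3, 5.2).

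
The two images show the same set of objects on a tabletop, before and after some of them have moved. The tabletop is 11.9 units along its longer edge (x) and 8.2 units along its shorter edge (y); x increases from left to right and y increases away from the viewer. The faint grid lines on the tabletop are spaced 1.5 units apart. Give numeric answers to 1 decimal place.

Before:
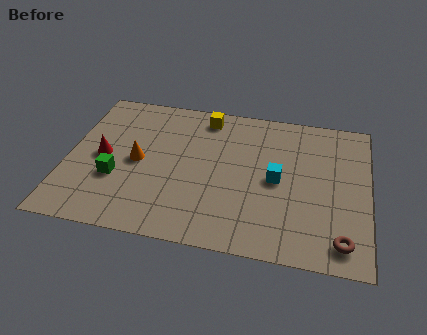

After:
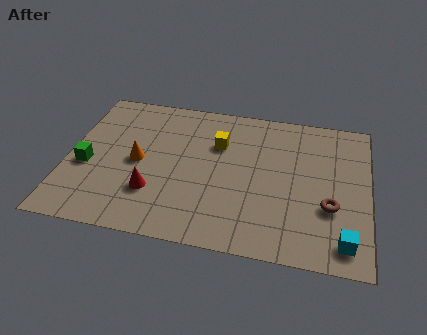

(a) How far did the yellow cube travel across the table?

1.6

The yellow cube moved from about (5.3, 7.1) to (5.9, 5.6), a distance of √(0.6² + 1.5²) ≈ 1.6.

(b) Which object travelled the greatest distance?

the cyan cube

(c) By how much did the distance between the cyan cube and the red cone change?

+0.7

Before: roughly 6.9 units apart; after: 7.6. That's 0.7 units further apart.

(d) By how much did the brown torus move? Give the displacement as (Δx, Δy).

(-0.5, 1.7)

From the two frames, the brown torus sits at roughly (10.9, 1.2) before and (10.4, 2.9) after.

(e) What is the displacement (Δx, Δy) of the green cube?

(-1.2, 0.5)

The green cube started near (2.0, 2.9) and ended near (0.8, 3.4).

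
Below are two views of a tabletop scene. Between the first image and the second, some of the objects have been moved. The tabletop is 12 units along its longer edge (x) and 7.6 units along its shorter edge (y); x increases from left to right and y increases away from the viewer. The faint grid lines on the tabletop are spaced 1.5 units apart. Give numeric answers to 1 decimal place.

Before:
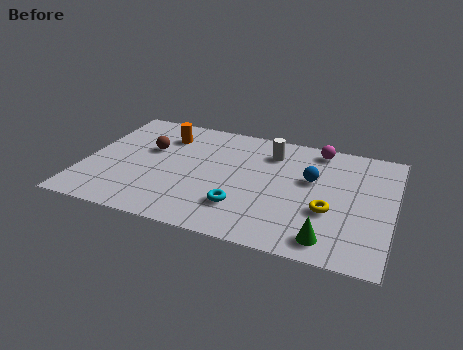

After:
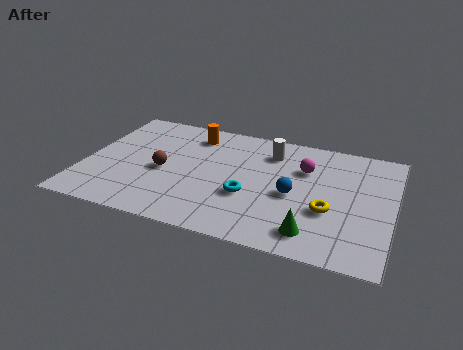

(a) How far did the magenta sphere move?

1.6

From (8.9, 6.7) to (8.5, 5.2), the magenta sphere covered √(0.4² + 1.5²) ≈ 1.6 units.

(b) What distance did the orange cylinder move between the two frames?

1.2

From (2.9, 5.8) to (4.0, 6.2), the orange cylinder covered √(1.1² + 0.4²) ≈ 1.2 units.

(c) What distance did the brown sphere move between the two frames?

1.5

The brown sphere was near (2.4, 4.7) before and (3.1, 3.4) after, so it travelled √(0.7² + 1.3²) ≈ 1.5 units.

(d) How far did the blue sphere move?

1.3

The blue sphere moved from about (8.8, 4.6) to (8.2, 3.4), a distance of √(0.6² + 1.2²) ≈ 1.3.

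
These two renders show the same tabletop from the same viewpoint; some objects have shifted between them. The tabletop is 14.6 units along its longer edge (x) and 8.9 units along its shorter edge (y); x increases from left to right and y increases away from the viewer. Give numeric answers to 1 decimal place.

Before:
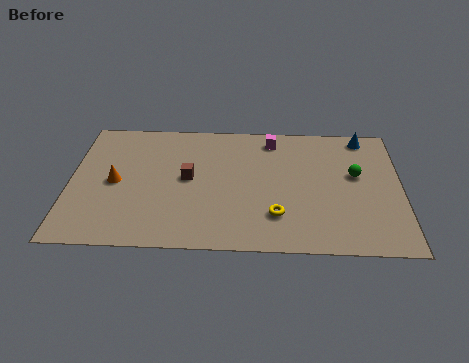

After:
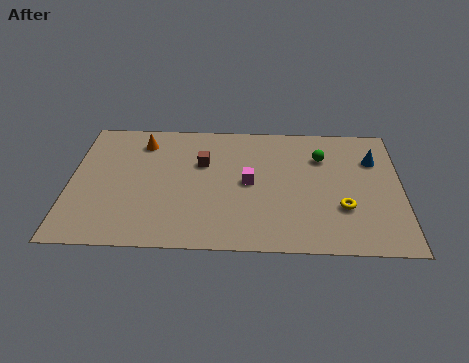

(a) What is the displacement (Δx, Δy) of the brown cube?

(0.6, 1.1)

The brown cube started near (5.2, 4.7) and ended near (5.8, 5.8).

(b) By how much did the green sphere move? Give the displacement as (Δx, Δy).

(-1.5, 1.2)

The green sphere started near (12.6, 5.2) and ended near (11.1, 6.4).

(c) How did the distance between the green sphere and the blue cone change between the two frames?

-0.4

The distance was about 2.7 in the first image and 2.3 in the second, so they moved 0.4 units closer together.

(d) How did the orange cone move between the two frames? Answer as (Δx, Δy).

(1.1, 2.9)

The orange cone started near (2.0, 4.3) and ended near (3.1, 7.2).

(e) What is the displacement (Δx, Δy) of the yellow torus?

(2.9, 0.6)

The yellow torus started near (9.1, 2.3) and ended near (12.0, 2.9).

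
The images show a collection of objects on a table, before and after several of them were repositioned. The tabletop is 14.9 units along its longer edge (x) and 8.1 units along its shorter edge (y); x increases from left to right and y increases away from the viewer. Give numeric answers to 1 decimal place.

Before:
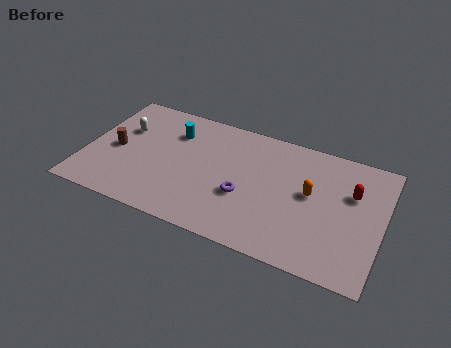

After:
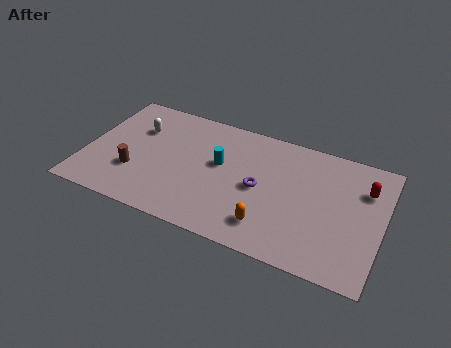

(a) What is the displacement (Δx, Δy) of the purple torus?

(0.7, 0.8)

From the two frames, the purple torus sits at roughly (8.1, 3.1) before and (8.8, 3.9) after.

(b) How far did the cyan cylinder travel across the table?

2.8

The cyan cylinder moved from about (4.2, 6.0) to (6.7, 4.7), a distance of √(2.5² + 1.3²) ≈ 2.8.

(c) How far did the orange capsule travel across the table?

3.3

The orange capsule was near (11.3, 4.5) before and (9.5, 1.7) after, so it travelled √(1.8² + 2.8²) ≈ 3.3 units.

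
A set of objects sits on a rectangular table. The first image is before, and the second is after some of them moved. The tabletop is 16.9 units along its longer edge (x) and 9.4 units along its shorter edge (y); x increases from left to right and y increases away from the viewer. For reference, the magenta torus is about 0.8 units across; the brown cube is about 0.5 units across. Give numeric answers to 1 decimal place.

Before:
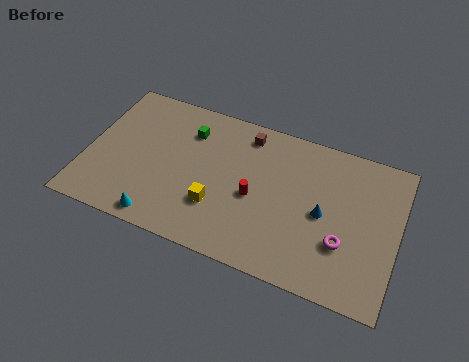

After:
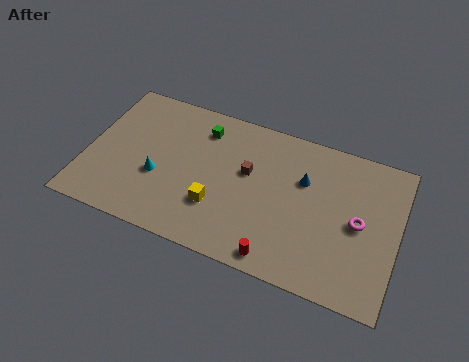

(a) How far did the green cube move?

0.8

The green cube was near (5.3, 7.1) before and (6.0, 7.5) after, so it travelled √(0.7² + 0.4²) ≈ 0.8 units.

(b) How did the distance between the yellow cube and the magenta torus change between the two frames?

+0.9

They were about 6.8 units apart before and 7.7 after — 0.9 units further apart.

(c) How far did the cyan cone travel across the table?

2.6

The cyan cone moved from about (4.4, 1.0) to (4.0, 3.6), a distance of √(0.4² + 2.6²) ≈ 2.6.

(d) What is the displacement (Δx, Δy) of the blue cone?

(-1.2, 1.7)

From the two frames, the blue cone sits at roughly (12.9, 4.5) before and (11.7, 6.2) after.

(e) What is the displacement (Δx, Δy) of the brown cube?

(0.3, -2.4)

The brown cube started near (8.4, 8.0) and ended near (8.7, 5.6).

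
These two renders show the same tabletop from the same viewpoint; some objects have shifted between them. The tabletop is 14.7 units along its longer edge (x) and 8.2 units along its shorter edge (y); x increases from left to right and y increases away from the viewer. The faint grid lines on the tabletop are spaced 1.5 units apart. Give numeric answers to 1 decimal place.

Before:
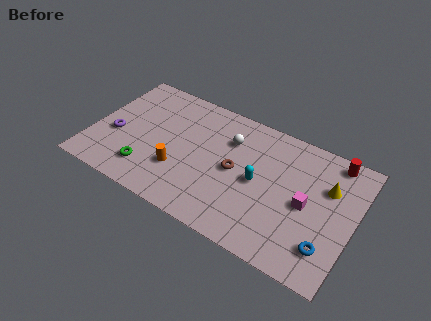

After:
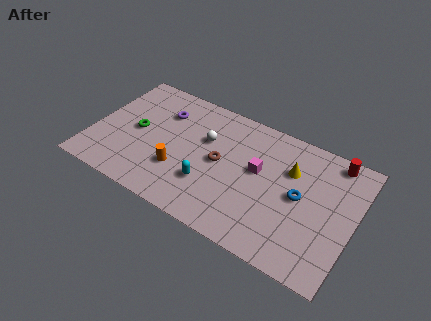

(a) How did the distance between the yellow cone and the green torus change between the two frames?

-1.7

Before: roughly 10.4 units apart; after: 8.7. That's 1.7 units closer together.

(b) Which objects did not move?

the orange cylinder and the red cylinder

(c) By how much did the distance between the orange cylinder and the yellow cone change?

-1.9

They were about 8.5 units apart before and 6.6 after — 1.9 units closer together.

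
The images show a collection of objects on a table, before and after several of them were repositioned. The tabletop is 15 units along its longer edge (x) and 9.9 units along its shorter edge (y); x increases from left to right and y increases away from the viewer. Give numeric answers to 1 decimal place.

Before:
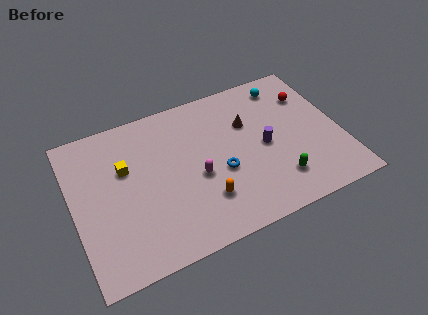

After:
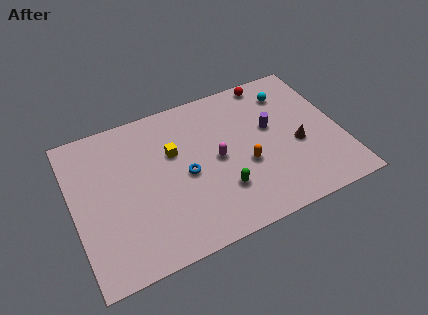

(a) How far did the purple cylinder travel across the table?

1.2

The purple cylinder moved from about (10.7, 4.7) to (11.2, 5.8), a distance of √(0.5² + 1.1²) ≈ 1.2.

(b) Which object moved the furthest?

the brown cone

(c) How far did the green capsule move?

3.2

The green capsule was near (11.1, 2.2) before and (8.0, 2.8) after, so it travelled √(3.1² + 0.6²) ≈ 3.2 units.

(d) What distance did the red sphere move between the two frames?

2.7

The red sphere was near (13.6, 7.2) before and (11.6, 9.0) after, so it travelled √(2.0² + 1.8²) ≈ 2.7 units.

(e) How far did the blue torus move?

2.0

The blue torus moved from about (8.1, 4.0) to (6.2, 4.6), a distance of √(1.9² + 0.6²) ≈ 2.0.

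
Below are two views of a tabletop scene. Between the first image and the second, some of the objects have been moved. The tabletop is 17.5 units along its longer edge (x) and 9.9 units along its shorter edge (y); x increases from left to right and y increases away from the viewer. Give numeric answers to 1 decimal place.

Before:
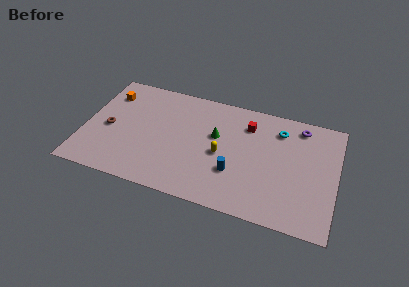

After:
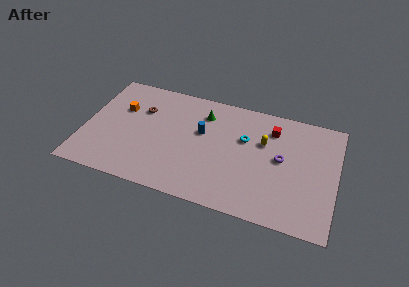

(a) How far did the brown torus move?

3.1

The brown torus moved from about (1.7, 4.5) to (3.8, 6.8), a distance of √(2.1² + 2.3²) ≈ 3.1.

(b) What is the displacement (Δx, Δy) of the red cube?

(1.7, 0.1)

The red cube was at about (11.2, 7.6) and moved to about (12.9, 7.7).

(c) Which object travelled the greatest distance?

the blue cylinder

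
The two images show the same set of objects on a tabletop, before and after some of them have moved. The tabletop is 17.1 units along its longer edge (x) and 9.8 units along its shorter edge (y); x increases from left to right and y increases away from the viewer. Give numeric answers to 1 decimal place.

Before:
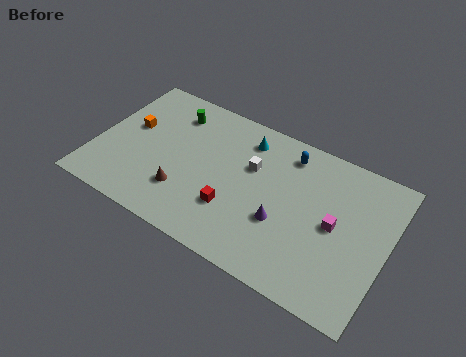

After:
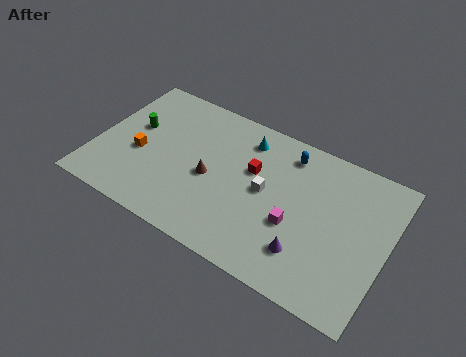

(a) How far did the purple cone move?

2.0

From (11.2, 3.6) to (12.8, 2.4), the purple cone covered √(1.6² + 1.2²) ≈ 2.0 units.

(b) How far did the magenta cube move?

2.5

The magenta cube was near (14.1, 4.9) before and (11.9, 3.8) after, so it travelled √(2.2² + 1.1²) ≈ 2.5 units.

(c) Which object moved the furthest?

the red cube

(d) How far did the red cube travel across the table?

3.2

From (8.4, 3.0) to (9.1, 6.1), the red cube covered √(0.7² + 3.1²) ≈ 3.2 units.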